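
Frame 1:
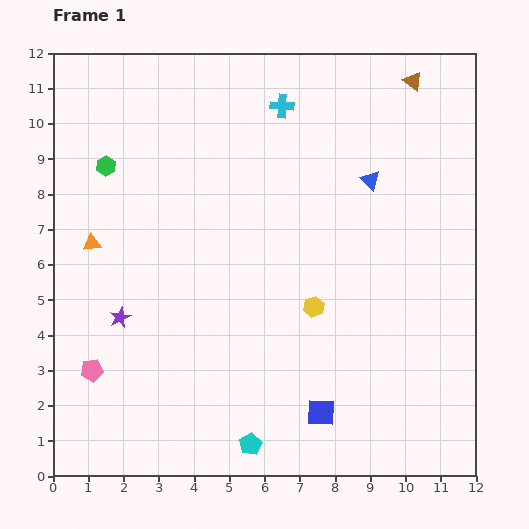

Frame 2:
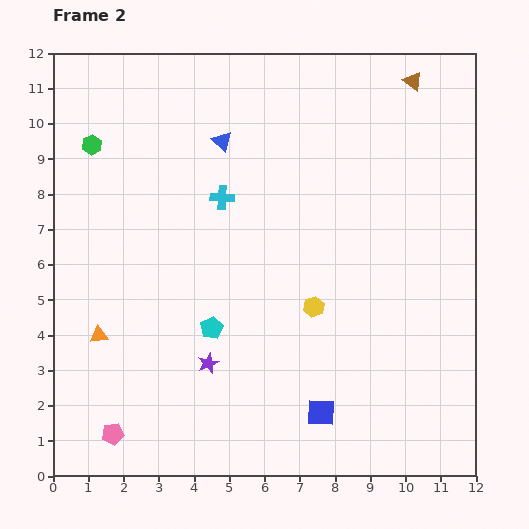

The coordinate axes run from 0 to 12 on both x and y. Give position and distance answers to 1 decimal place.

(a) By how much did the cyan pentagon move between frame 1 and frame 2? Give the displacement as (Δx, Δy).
(-1.1, 3.3)

The cyan pentagon was at (5.6, 0.9) in frame 1 and (4.5, 4.2) in frame 2.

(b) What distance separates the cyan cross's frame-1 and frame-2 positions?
3.1

The cyan cross moved from (6.5, 10.5) to (4.8, 7.9), a distance of √(1.7² + 2.6²) ≈ 3.1.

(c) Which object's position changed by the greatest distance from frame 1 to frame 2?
the blue triangle

(moved 4.3; next 3.5)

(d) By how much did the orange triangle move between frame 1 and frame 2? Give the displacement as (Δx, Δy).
(0.2, -2.6)

The orange triangle was at (1.1, 6.6) in frame 1 and (1.3, 4.0) in frame 2.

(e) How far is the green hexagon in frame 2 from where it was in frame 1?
0.7

The green hexagon moved from (1.5, 8.8) to (1.1, 9.4), a distance of √(0.4² + 0.6²) ≈ 0.7.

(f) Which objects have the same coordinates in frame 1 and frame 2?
the brown triangle, the yellow hexagon, the blue square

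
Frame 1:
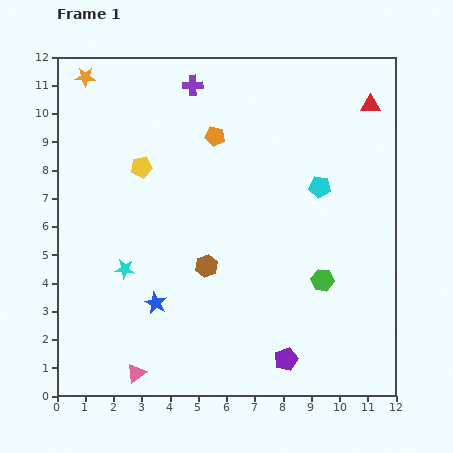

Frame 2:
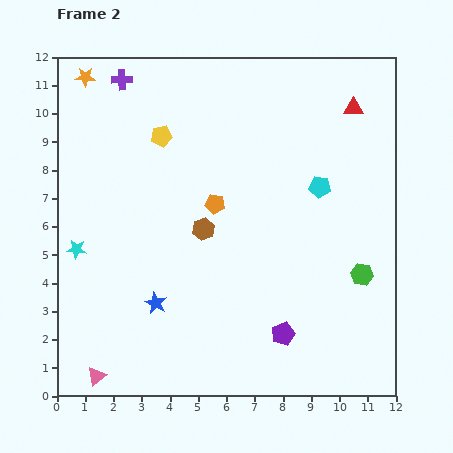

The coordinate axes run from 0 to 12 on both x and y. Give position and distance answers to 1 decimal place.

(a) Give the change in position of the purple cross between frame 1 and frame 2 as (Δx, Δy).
(-2.5, 0.2)

The purple cross was at (4.8, 11.0) in frame 1 and (2.3, 11.2) in frame 2.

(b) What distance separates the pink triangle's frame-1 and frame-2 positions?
1.4

The pink triangle moved from (2.8, 0.8) to (1.4, 0.7), a distance of √(1.4² + 0.1²) ≈ 1.4.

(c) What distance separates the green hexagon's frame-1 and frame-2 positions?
1.4

The green hexagon moved from (9.4, 4.1) to (10.8, 4.3), a distance of √(1.4² + 0.2²) ≈ 1.4.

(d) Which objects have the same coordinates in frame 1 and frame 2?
the blue star, the cyan pentagon, the orange star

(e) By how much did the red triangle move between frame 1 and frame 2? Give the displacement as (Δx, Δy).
(-0.6, -0.1)

The red triangle was at (11.1, 10.3) in frame 1 and (10.5, 10.2) in frame 2.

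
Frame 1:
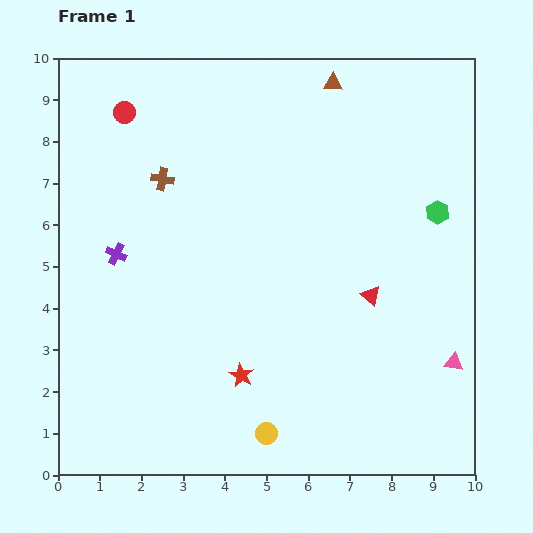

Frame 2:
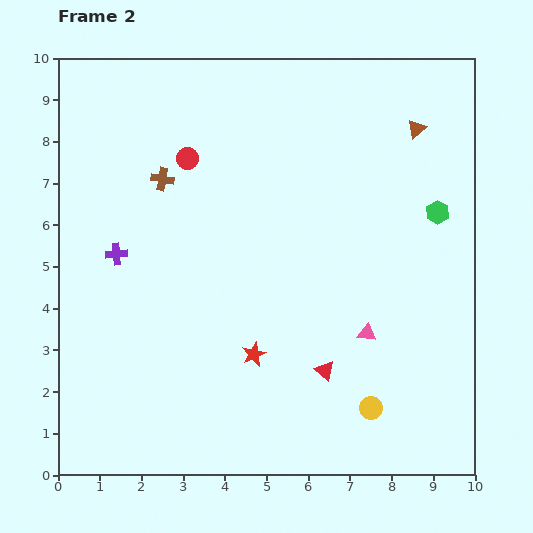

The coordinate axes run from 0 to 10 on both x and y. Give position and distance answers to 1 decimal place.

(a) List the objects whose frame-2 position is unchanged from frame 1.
the green hexagon, the brown cross, the purple cross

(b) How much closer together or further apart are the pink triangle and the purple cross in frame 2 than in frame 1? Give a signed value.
-2.2

Distance in frame 1: 8.5. Distance in frame 2: 6.3.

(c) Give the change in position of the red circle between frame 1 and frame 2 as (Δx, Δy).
(1.5, -1.1)

The red circle was at (1.6, 8.7) in frame 1 and (3.1, 7.6) in frame 2.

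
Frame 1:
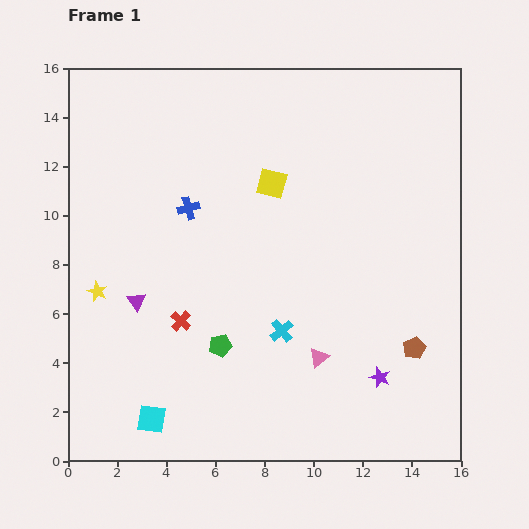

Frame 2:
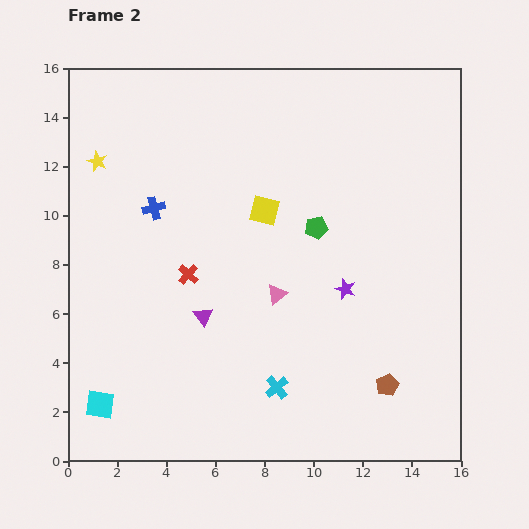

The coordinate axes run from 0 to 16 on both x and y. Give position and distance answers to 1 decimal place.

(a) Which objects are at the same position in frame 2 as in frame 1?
none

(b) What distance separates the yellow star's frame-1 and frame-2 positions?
5.3

The yellow star moved from (1.2, 6.9) to (1.2, 12.2), a distance of √(0.0² + 5.3²) ≈ 5.3.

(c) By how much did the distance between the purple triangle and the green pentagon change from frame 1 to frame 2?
+2.0

Distance in frame 1: 3.8. Distance in frame 2: 5.8.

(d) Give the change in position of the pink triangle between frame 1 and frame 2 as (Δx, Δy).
(-1.7, 2.6)

The pink triangle was at (10.2, 4.2) in frame 1 and (8.5, 6.8) in frame 2.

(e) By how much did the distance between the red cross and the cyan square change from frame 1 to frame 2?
+2.2

Distance in frame 1: 4.2. Distance in frame 2: 6.4.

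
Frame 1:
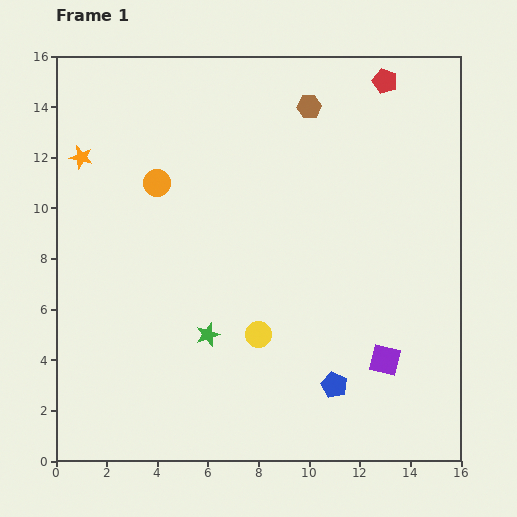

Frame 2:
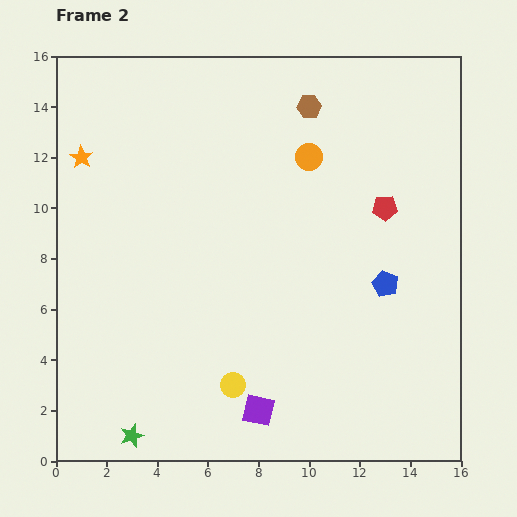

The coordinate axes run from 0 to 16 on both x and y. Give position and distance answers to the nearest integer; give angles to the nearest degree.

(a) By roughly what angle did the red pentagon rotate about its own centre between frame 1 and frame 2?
23° counter-clockwise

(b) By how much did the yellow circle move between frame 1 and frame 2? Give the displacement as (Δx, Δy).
(-1, -2)

The yellow circle was at (8, 5) in frame 1 and (7, 3) in frame 2.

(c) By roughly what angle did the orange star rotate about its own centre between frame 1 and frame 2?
20° clockwise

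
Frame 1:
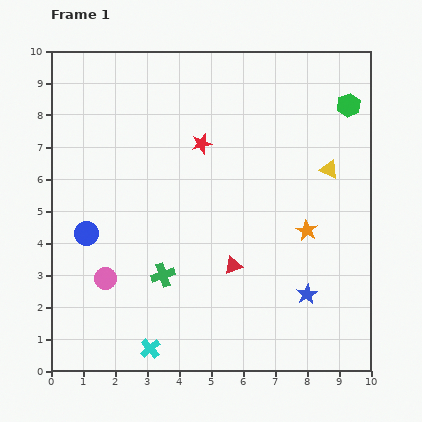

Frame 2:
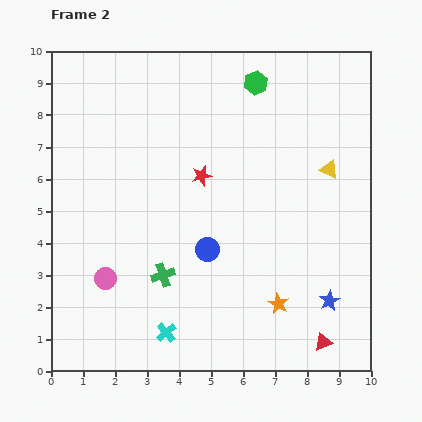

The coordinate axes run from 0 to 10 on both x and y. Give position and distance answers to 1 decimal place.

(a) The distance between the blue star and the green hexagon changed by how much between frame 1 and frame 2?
+1.2

Distance in frame 1: 6.0. Distance in frame 2: 7.2.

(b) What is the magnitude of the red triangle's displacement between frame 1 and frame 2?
3.7

The red triangle moved from (5.7, 3.3) to (8.5, 0.9), a distance of √(2.8² + 2.4²) ≈ 3.7.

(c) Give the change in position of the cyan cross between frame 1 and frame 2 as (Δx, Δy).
(0.5, 0.5)

The cyan cross was at (3.1, 0.7) in frame 1 and (3.6, 1.2) in frame 2.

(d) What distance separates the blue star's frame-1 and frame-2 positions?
0.7

The blue star moved from (8.0, 2.4) to (8.7, 2.2), a distance of √(0.7² + 0.2²) ≈ 0.7.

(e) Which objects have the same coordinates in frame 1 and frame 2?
the green cross, the yellow triangle, the pink circle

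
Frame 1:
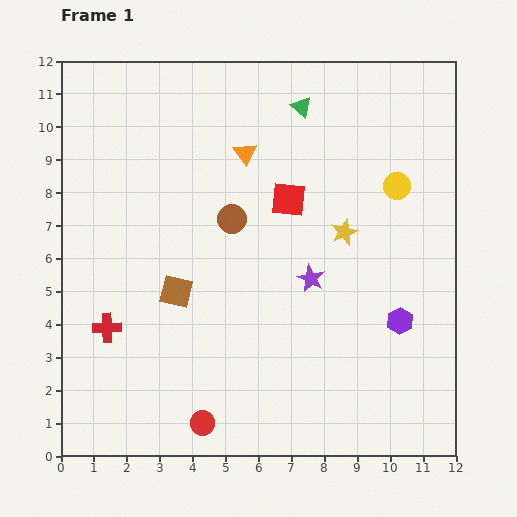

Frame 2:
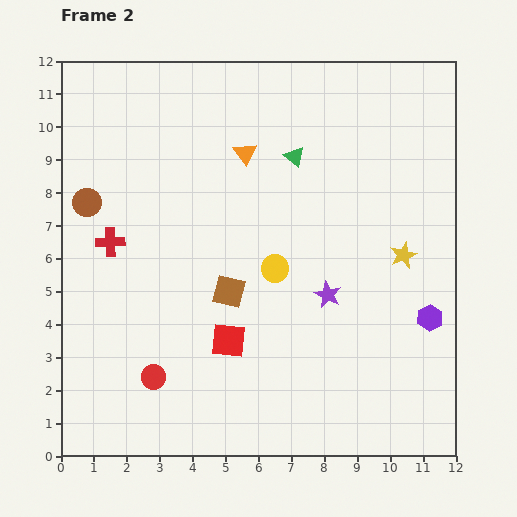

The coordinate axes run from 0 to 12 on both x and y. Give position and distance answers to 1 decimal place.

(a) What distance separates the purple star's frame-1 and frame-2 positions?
0.7

The purple star moved from (7.6, 5.4) to (8.1, 4.9), a distance of √(0.5² + 0.5²) ≈ 0.7.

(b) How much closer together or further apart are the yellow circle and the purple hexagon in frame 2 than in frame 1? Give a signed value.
+0.8

Distance in frame 1: 4.1. Distance in frame 2: 4.9.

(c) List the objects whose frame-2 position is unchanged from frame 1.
the orange triangle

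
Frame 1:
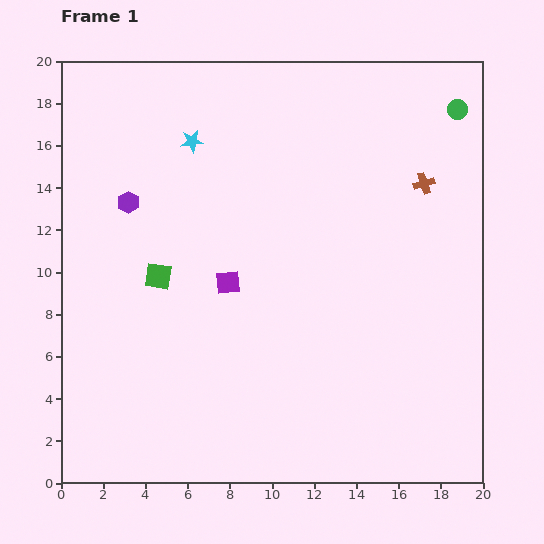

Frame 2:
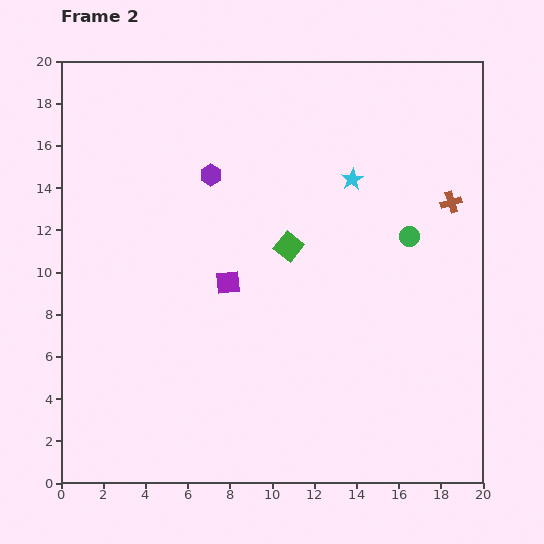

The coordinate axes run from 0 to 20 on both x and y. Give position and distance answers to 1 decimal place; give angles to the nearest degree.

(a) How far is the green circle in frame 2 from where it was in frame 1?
6.4

The green circle moved from (18.8, 17.7) to (16.5, 11.7), a distance of √(2.3² + 6.0²) ≈ 6.4.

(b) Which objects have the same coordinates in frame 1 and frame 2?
the purple square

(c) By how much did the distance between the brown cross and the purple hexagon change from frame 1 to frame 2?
-2.5

Distance in frame 1: 14.0. Distance in frame 2: 11.5.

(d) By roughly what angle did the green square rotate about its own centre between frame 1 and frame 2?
30° clockwise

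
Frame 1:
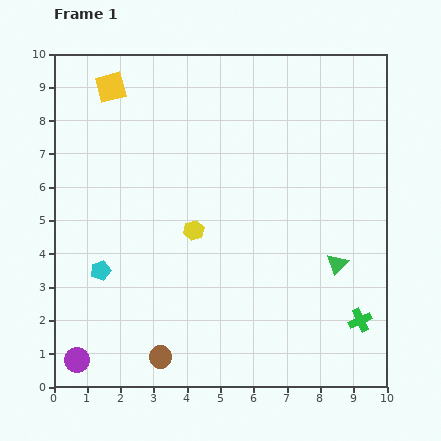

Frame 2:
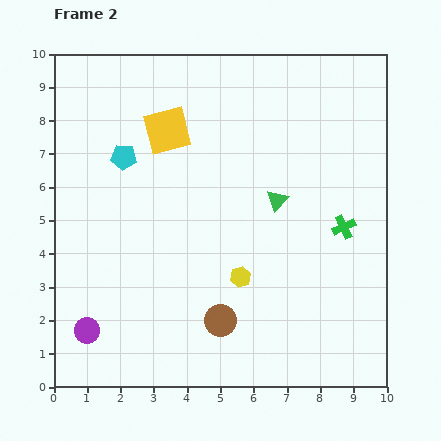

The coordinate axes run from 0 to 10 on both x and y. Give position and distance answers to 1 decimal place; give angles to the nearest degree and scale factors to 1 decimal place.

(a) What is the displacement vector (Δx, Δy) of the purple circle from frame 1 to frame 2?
(0.3, 0.9)

The purple circle was at (0.7, 0.8) in frame 1 and (1.0, 1.7) in frame 2.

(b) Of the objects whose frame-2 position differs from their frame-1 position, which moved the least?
the purple circle

(moved 0.9)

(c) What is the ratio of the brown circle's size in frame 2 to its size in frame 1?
1.4×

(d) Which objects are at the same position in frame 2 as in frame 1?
none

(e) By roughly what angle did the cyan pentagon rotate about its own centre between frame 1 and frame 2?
22° clockwise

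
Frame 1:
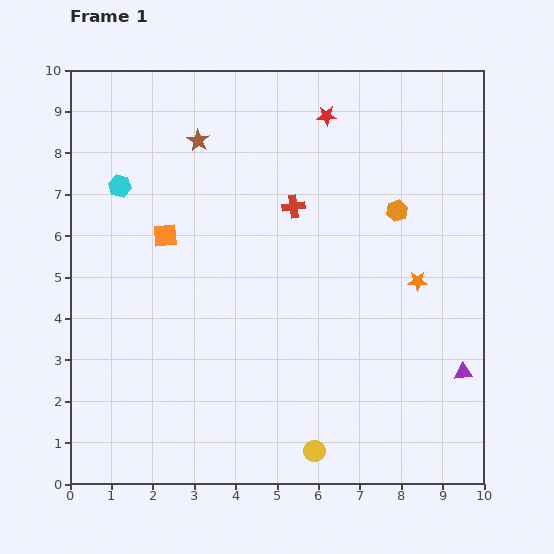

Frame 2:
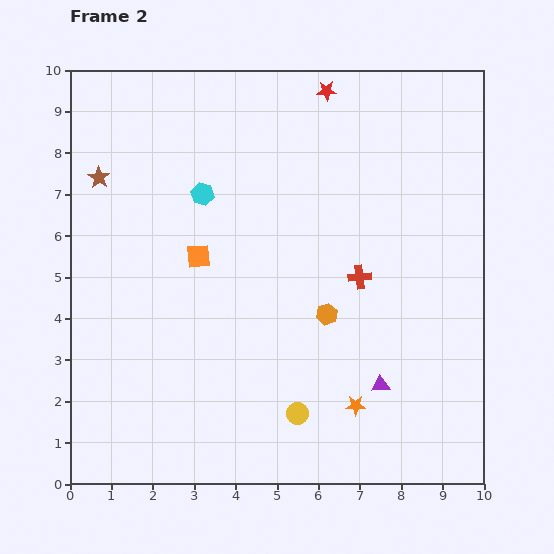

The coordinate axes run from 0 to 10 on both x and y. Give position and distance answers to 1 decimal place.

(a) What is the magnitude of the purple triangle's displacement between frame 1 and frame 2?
2.0

The purple triangle moved from (9.5, 2.7) to (7.5, 2.4), a distance of √(2.0² + 0.3²) ≈ 2.0.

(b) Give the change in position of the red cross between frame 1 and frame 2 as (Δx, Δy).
(1.6, -1.7)

The red cross was at (5.4, 6.7) in frame 1 and (7.0, 5.0) in frame 2.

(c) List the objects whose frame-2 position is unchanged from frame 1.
none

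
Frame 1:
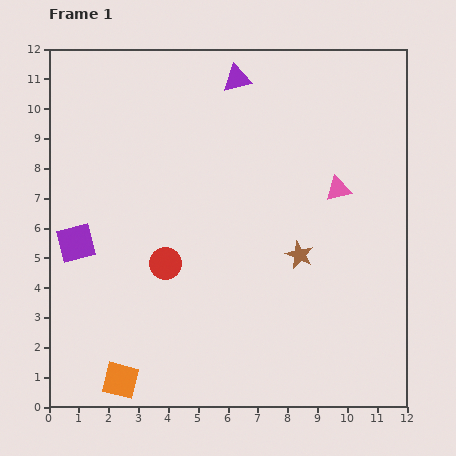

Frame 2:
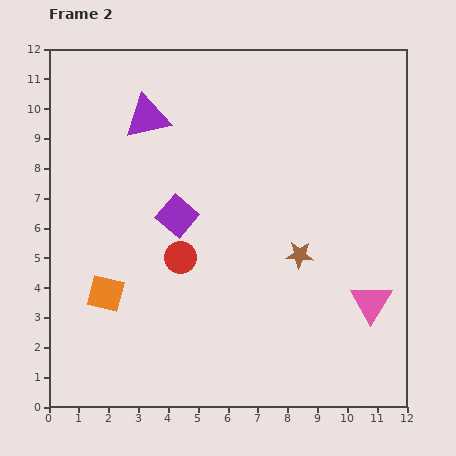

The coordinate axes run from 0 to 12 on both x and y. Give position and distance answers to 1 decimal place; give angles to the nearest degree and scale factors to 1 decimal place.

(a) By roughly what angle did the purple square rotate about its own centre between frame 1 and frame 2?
36° counter-clockwise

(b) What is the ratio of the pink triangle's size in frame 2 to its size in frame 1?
1.6×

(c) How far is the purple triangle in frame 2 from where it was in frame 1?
3.3

The purple triangle moved from (6.3, 11.0) to (3.3, 9.7), a distance of √(3.0² + 1.3²) ≈ 3.3.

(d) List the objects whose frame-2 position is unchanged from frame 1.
the brown star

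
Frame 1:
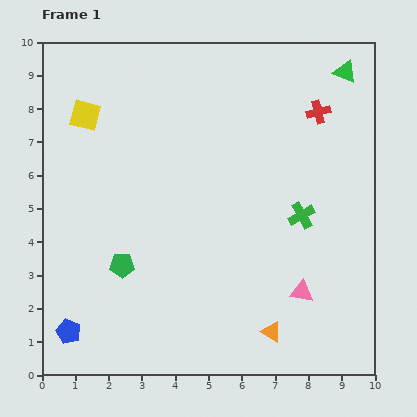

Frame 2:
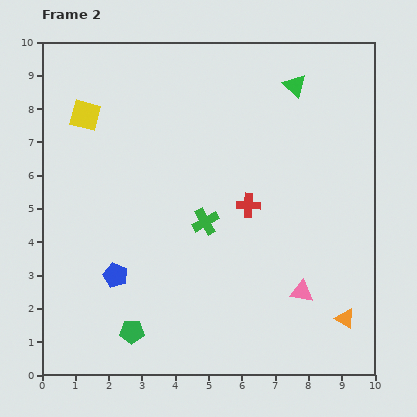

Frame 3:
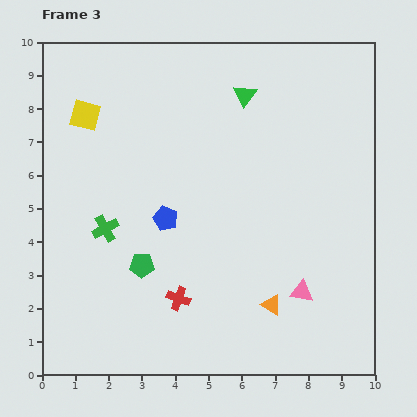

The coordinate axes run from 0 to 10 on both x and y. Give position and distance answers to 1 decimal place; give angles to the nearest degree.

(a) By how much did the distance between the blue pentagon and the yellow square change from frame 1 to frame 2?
-1.6

Distance in frame 1: 6.5. Distance in frame 2: 4.9.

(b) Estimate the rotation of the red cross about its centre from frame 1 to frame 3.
34° clockwise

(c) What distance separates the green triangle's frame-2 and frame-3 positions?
1.5

The green triangle moved from (7.6, 8.7) to (6.1, 8.4), a distance of √(1.5² + 0.3²) ≈ 1.5.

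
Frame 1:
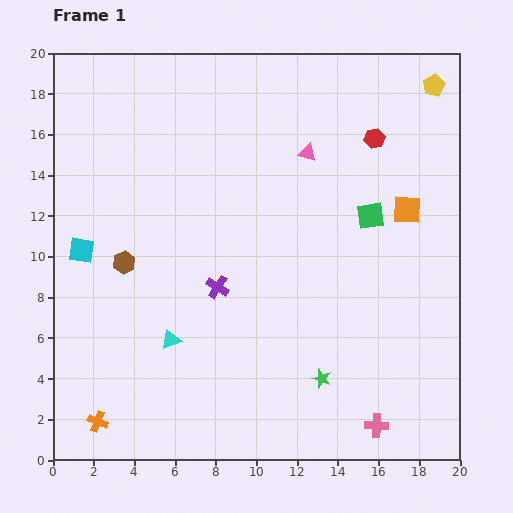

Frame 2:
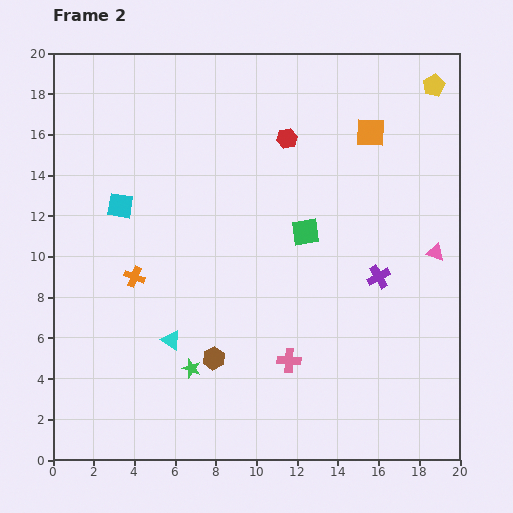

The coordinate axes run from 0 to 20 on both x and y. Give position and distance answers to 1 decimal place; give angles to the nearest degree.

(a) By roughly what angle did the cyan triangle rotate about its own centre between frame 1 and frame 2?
54° clockwise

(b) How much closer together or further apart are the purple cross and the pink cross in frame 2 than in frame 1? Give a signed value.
-4.3

Distance in frame 1: 10.3. Distance in frame 2: 6.0.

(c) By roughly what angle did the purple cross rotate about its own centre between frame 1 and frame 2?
28° clockwise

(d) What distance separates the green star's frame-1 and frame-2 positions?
6.4

The green star moved from (13.2, 4.0) to (6.8, 4.5), a distance of √(6.4² + 0.5²) ≈ 6.4.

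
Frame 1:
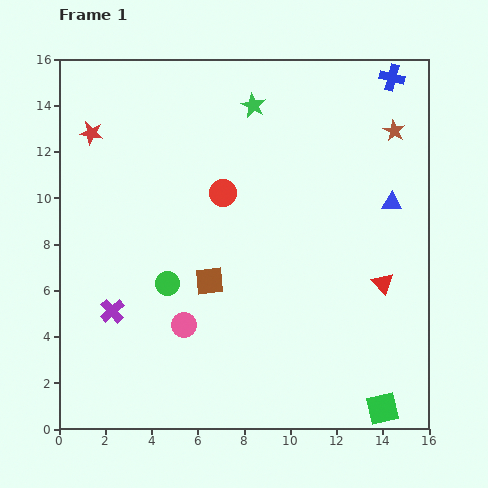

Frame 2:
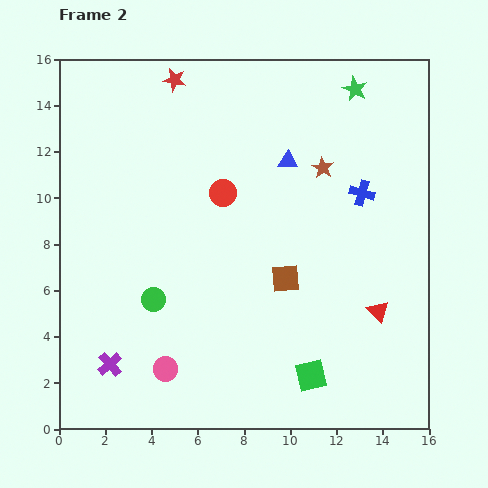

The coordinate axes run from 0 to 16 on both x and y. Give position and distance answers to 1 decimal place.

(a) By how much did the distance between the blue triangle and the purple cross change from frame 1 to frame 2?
-1.3

Distance in frame 1: 13.0. Distance in frame 2: 11.7.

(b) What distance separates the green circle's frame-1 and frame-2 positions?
0.9

The green circle moved from (4.7, 6.3) to (4.1, 5.6), a distance of √(0.6² + 0.7²) ≈ 0.9.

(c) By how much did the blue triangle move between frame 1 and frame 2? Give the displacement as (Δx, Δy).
(-4.5, 1.8)

The blue triangle was at (14.4, 9.8) in frame 1 and (9.9, 11.6) in frame 2.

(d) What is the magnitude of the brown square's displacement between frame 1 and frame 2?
3.3

The brown square moved from (6.5, 6.4) to (9.8, 6.5), a distance of √(3.3² + 0.1²) ≈ 3.3.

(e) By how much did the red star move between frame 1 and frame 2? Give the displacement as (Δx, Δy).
(3.6, 2.3)

The red star was at (1.4, 12.8) in frame 1 and (5.0, 15.1) in frame 2.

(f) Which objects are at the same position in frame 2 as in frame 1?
the red circle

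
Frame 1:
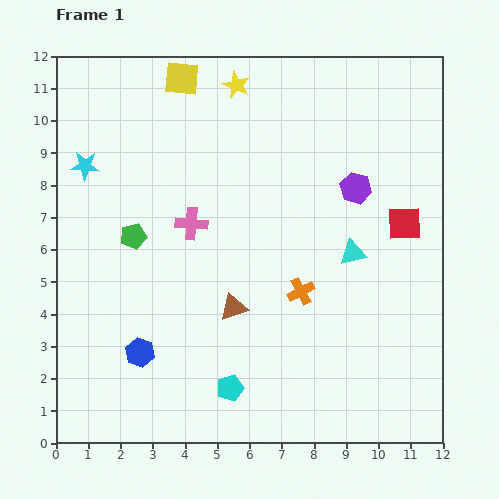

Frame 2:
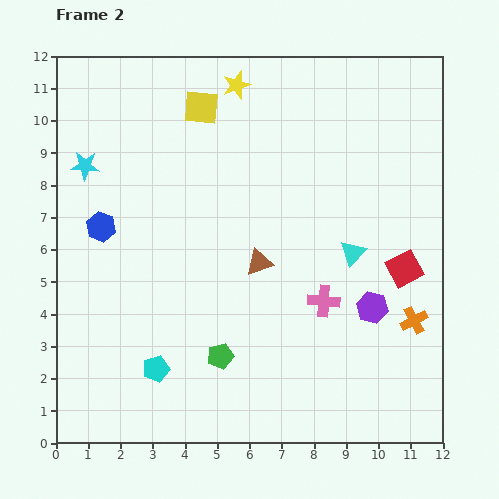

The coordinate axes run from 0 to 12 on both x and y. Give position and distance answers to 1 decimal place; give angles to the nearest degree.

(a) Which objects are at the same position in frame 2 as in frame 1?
the cyan star, the yellow star, the cyan triangle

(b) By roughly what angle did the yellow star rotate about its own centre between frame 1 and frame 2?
30° clockwise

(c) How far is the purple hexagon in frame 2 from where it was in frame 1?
3.7

The purple hexagon moved from (9.3, 7.9) to (9.8, 4.2), a distance of √(0.5² + 3.7²) ≈ 3.7.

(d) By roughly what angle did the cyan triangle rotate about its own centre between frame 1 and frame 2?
34° counter-clockwise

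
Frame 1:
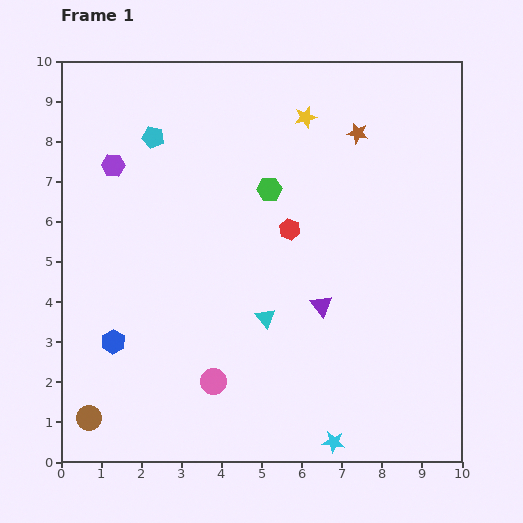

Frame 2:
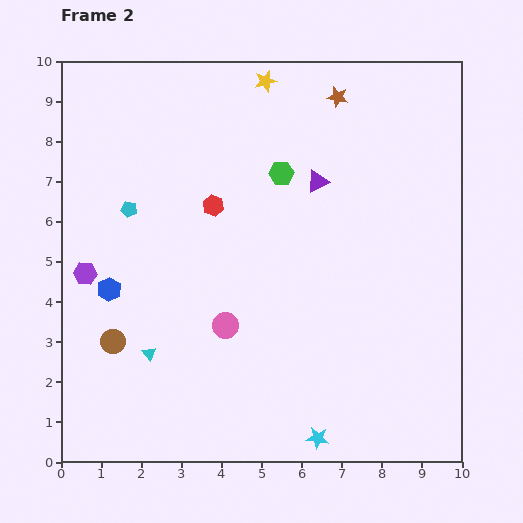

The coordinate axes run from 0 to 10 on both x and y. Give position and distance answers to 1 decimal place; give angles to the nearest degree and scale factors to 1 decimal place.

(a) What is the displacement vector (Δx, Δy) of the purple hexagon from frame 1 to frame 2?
(-0.7, -2.7)

The purple hexagon was at (1.3, 7.4) in frame 1 and (0.6, 4.7) in frame 2.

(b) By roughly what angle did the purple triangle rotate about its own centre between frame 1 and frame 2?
41° clockwise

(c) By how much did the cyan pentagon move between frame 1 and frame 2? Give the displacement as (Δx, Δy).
(-0.6, -1.8)

The cyan pentagon was at (2.3, 8.1) in frame 1 and (1.7, 6.3) in frame 2.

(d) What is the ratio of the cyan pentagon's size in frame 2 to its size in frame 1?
0.7×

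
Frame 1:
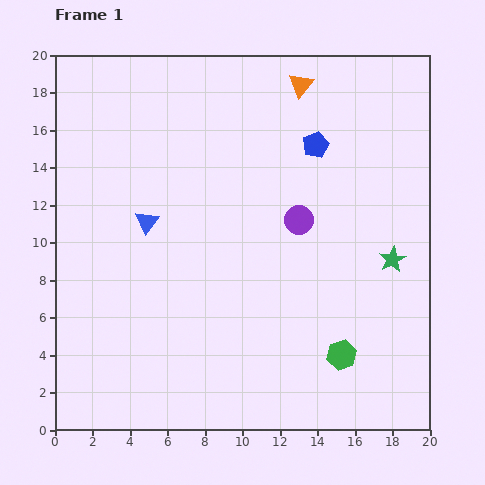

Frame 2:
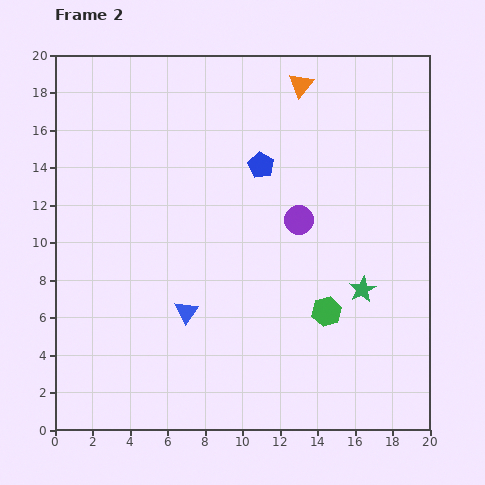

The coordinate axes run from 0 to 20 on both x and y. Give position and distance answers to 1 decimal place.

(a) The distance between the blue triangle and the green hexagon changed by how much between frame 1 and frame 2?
-5.1

Distance in frame 1: 12.6. Distance in frame 2: 7.5.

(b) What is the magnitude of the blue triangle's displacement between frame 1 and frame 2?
5.2

The blue triangle moved from (4.9, 11.1) to (7.0, 6.3), a distance of √(2.1² + 4.8²) ≈ 5.2.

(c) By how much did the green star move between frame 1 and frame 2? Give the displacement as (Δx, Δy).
(-1.6, -1.6)

The green star was at (18.0, 9.1) in frame 1 and (16.4, 7.5) in frame 2.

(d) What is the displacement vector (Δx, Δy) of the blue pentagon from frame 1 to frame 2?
(-2.9, -1.1)

The blue pentagon was at (13.9, 15.2) in frame 1 and (11.0, 14.1) in frame 2.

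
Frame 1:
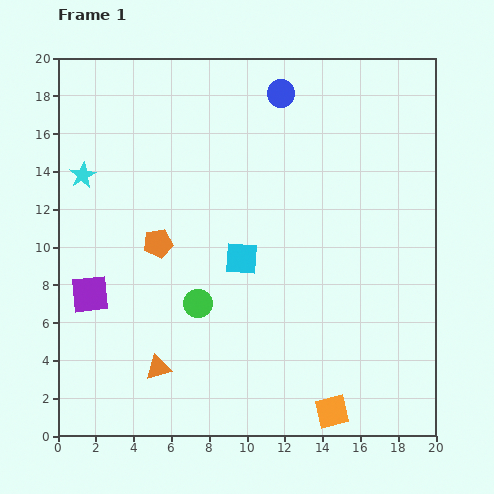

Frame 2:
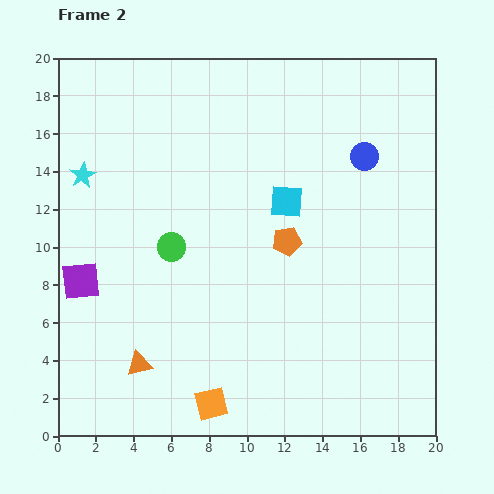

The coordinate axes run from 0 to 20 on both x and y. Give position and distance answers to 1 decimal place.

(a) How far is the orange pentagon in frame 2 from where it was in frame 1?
6.8

The orange pentagon moved from (5.3, 10.2) to (12.1, 10.3), a distance of √(6.8² + 0.1²) ≈ 6.8.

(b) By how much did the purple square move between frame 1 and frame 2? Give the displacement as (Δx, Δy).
(-0.5, 0.7)

The purple square was at (1.7, 7.5) in frame 1 and (1.2, 8.2) in frame 2.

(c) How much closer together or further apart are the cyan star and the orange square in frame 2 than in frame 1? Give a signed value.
-4.3

Distance in frame 1: 18.2. Distance in frame 2: 13.9.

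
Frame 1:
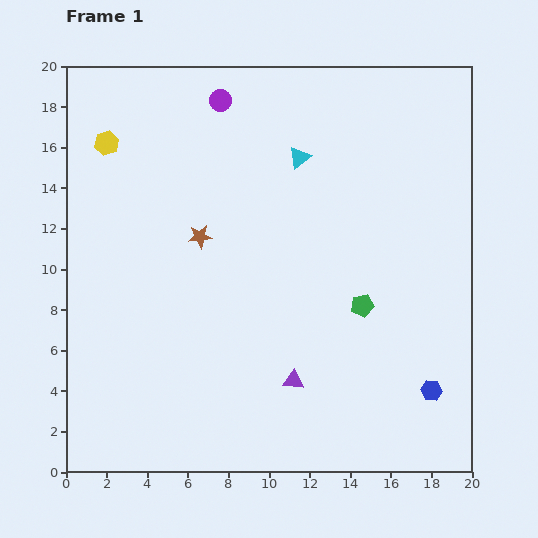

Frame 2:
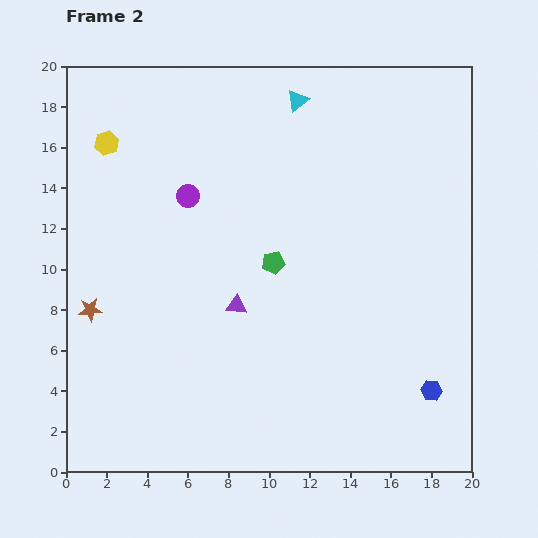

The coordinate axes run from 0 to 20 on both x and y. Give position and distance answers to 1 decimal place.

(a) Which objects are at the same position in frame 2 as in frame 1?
the yellow hexagon, the blue hexagon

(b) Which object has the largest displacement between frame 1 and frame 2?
the brown star

(moved 6.5; next 5.0)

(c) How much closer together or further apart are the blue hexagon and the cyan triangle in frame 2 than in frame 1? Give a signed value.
+2.5

Distance in frame 1: 13.2. Distance in frame 2: 15.7.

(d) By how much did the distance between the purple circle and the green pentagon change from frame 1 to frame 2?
-7.0

Distance in frame 1: 12.3. Distance in frame 2: 5.3.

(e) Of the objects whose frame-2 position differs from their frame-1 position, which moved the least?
the cyan triangle

(moved 2.8)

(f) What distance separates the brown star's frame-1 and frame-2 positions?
6.5

The brown star moved from (6.6, 11.6) to (1.2, 8.0), a distance of √(5.4² + 3.6²) ≈ 6.5.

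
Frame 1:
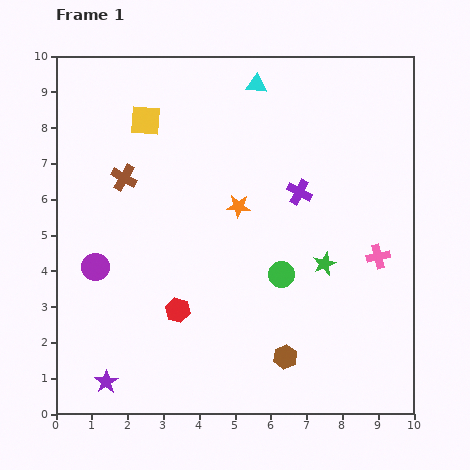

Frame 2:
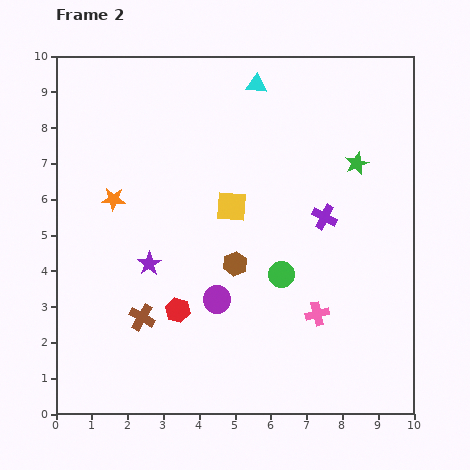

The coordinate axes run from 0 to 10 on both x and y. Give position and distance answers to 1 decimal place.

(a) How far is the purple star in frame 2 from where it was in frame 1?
3.5

The purple star moved from (1.4, 0.9) to (2.6, 4.2), a distance of √(1.2² + 3.3²) ≈ 3.5.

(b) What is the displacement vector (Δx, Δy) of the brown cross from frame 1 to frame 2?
(0.5, -3.9)

The brown cross was at (1.9, 6.6) in frame 1 and (2.4, 2.7) in frame 2.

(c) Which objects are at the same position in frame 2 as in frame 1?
the red hexagon, the green circle, the cyan triangle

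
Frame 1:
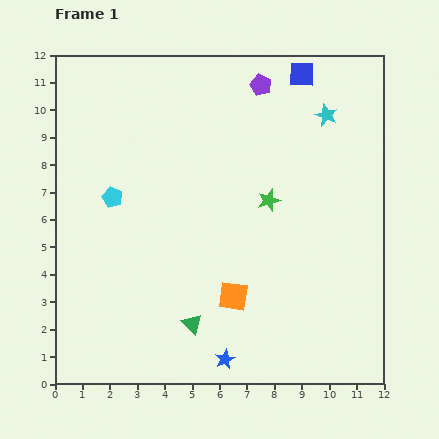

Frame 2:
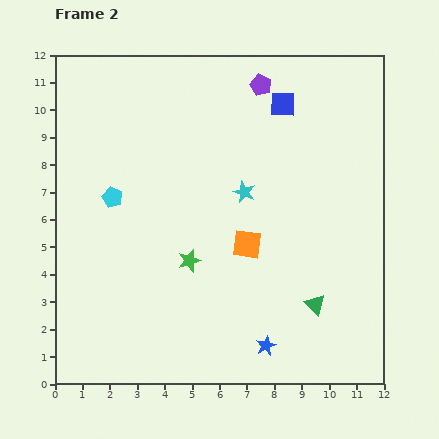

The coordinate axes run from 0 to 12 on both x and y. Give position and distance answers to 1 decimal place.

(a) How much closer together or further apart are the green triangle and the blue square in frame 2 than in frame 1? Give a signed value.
-2.5

Distance in frame 1: 9.9. Distance in frame 2: 7.4.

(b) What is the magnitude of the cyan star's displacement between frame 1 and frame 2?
4.1

The cyan star moved from (9.9, 9.8) to (6.9, 7.0), a distance of √(3.0² + 2.8²) ≈ 4.1.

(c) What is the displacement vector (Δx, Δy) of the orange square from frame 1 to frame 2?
(0.5, 1.9)

The orange square was at (6.5, 3.2) in frame 1 and (7.0, 5.1) in frame 2.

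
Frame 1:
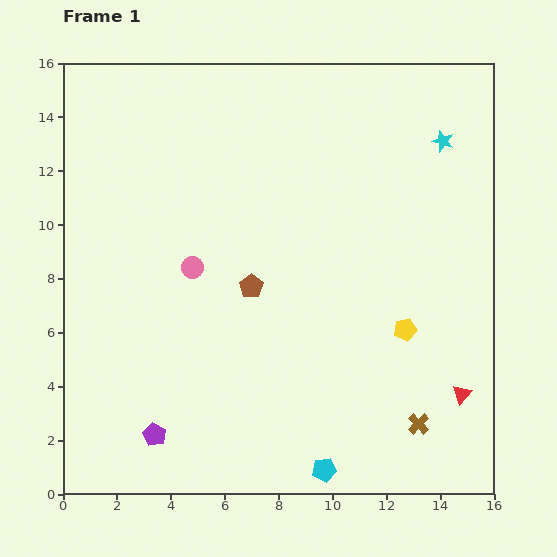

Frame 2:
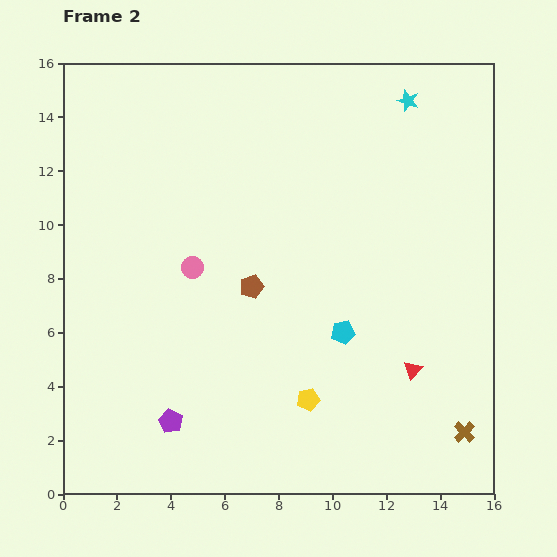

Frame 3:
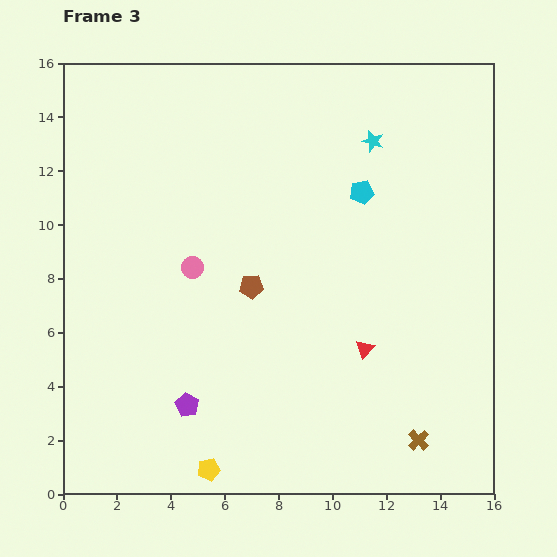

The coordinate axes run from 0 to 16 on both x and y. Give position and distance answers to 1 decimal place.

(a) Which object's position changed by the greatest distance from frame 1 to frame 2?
the cyan pentagon

(moved 5.1; next 4.4)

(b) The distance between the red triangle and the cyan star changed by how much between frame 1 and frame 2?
+0.6

Distance in frame 1: 9.4. Distance in frame 2: 10.0.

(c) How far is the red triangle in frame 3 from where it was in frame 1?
4.0

The red triangle moved from (14.8, 3.7) to (11.2, 5.4), a distance of √(3.6² + 1.7²) ≈ 4.0.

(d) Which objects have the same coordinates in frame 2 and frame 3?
the brown pentagon, the pink circle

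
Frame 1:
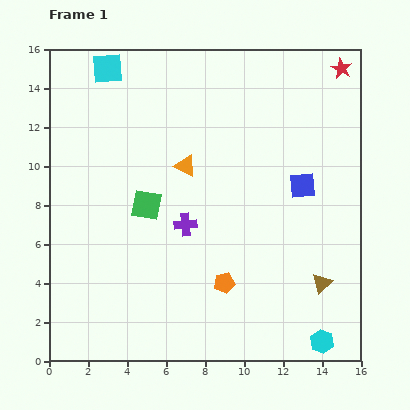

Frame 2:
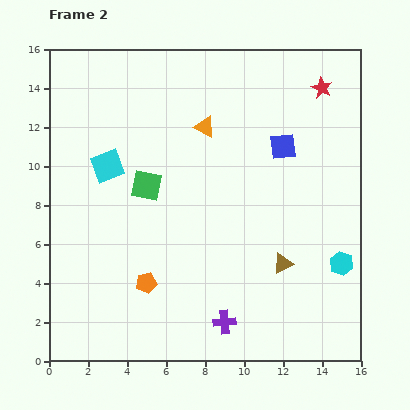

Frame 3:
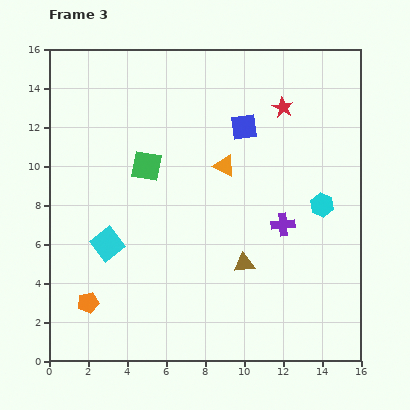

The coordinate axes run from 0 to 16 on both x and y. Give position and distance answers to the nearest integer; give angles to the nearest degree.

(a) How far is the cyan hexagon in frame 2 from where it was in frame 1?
4

The cyan hexagon moved from (14, 1) to (15, 5), a distance of √(1² + 4²) ≈ 4.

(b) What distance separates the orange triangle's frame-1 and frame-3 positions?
2

The orange triangle moved from (7, 10) to (9, 10), a distance of √(2² + 0²) ≈ 2.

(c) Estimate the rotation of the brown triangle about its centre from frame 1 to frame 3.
37° clockwise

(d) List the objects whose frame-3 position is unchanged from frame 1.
none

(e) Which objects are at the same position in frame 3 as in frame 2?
none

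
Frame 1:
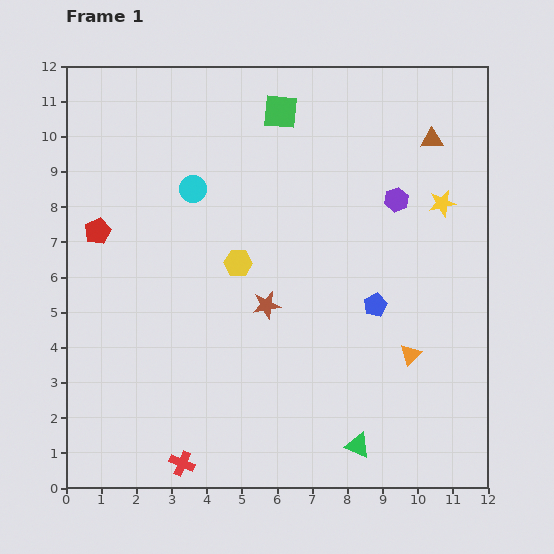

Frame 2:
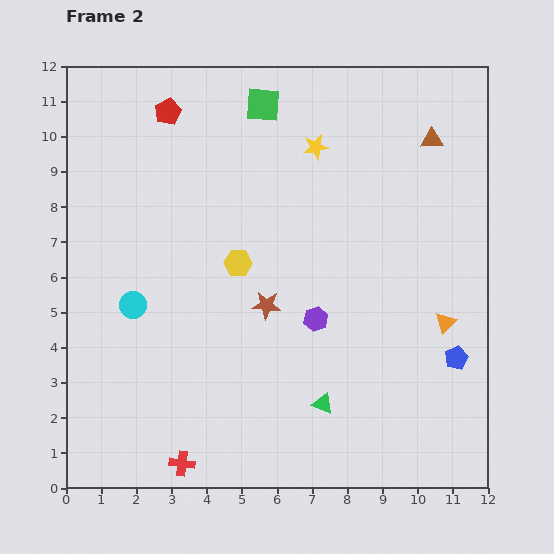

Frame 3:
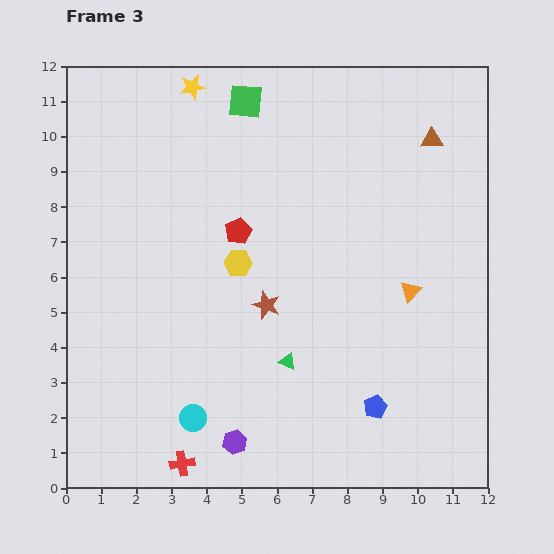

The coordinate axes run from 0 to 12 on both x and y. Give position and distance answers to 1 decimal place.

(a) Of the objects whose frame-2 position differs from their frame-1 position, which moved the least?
the green square

(moved 0.5)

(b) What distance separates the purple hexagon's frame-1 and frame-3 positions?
8.3

The purple hexagon moved from (9.4, 8.2) to (4.8, 1.3), a distance of √(4.6² + 6.9²) ≈ 8.3.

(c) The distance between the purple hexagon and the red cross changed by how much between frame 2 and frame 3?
-4.0

Distance in frame 2: 5.6. Distance in frame 3: 1.6.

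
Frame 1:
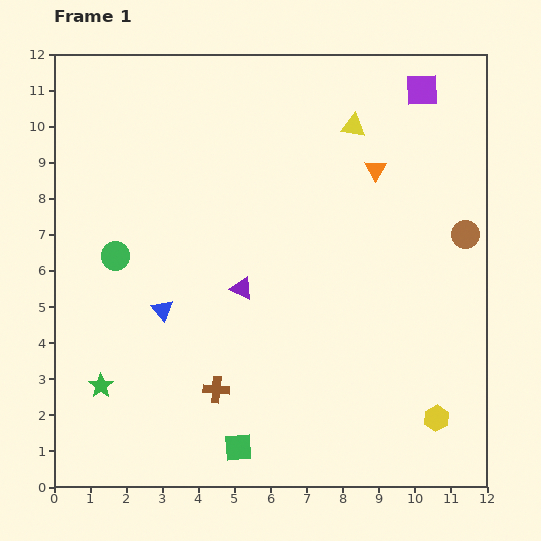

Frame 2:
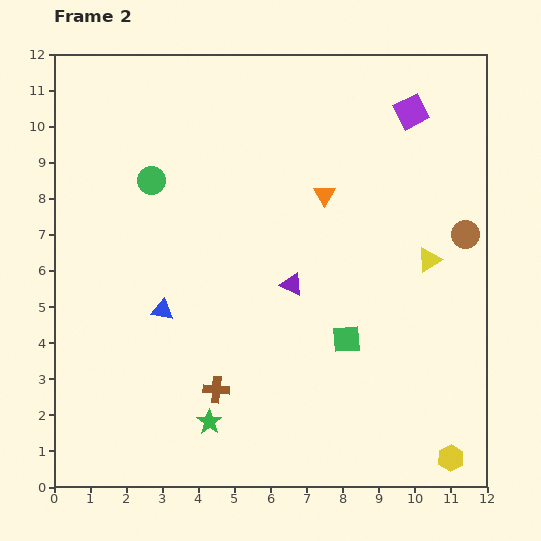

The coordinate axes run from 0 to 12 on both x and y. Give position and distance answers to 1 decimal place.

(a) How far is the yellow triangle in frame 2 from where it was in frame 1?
4.3

The yellow triangle moved from (8.3, 10.0) to (10.4, 6.3), a distance of √(2.1² + 3.7²) ≈ 4.3.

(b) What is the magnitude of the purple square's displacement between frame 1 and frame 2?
0.7

The purple square moved from (10.2, 11.0) to (9.9, 10.4), a distance of √(0.3² + 0.6²) ≈ 0.7.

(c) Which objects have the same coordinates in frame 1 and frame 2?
the brown circle, the brown cross, the blue triangle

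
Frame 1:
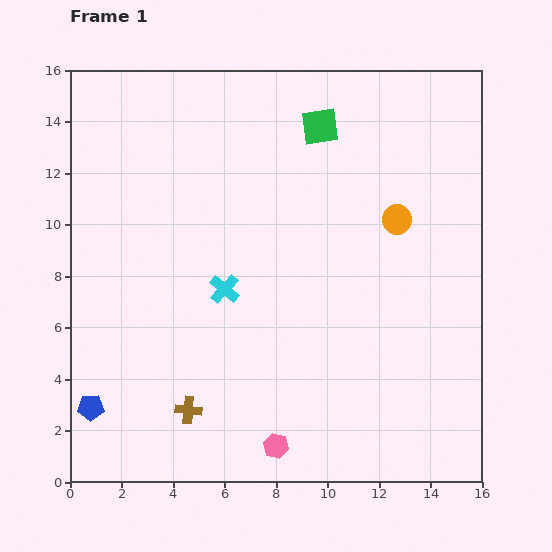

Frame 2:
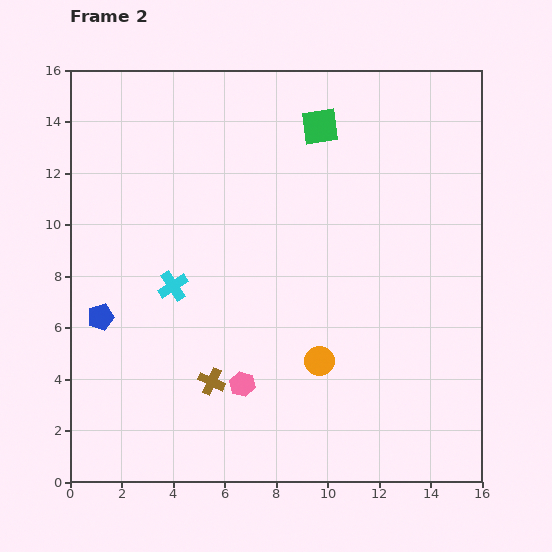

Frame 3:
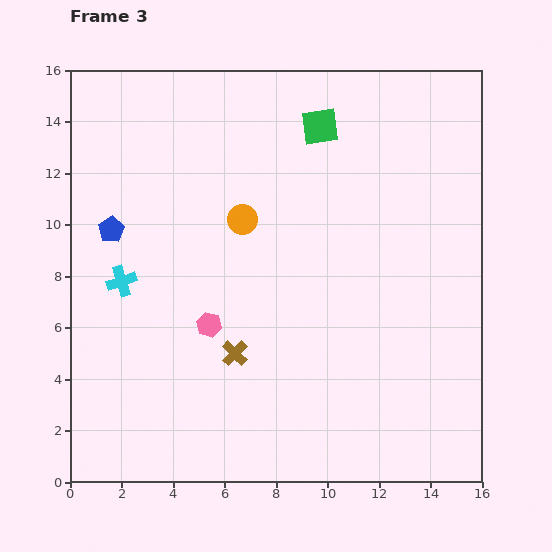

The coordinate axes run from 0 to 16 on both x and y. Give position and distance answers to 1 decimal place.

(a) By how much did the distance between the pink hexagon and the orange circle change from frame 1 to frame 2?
-6.9

Distance in frame 1: 10.0. Distance in frame 2: 3.1.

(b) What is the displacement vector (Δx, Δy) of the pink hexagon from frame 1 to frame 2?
(-1.3, 2.4)

The pink hexagon was at (8.0, 1.4) in frame 1 and (6.7, 3.8) in frame 2.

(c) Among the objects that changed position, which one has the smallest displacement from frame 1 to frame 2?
the brown cross

(moved 1.4)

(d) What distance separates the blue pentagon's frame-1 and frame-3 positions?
6.9

The blue pentagon moved from (0.8, 2.9) to (1.6, 9.8), a distance of √(0.8² + 6.9²) ≈ 6.9.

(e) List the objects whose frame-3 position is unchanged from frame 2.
the green square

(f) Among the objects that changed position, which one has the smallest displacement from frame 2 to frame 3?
the brown cross

(moved 1.4)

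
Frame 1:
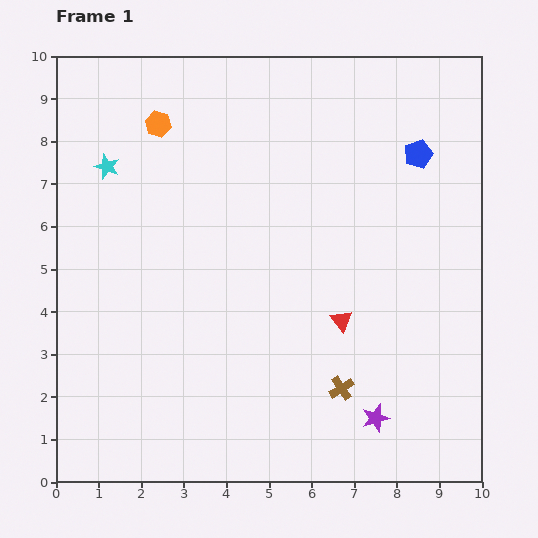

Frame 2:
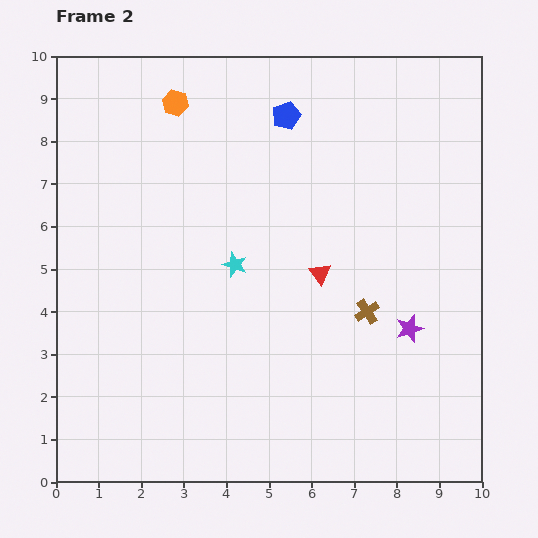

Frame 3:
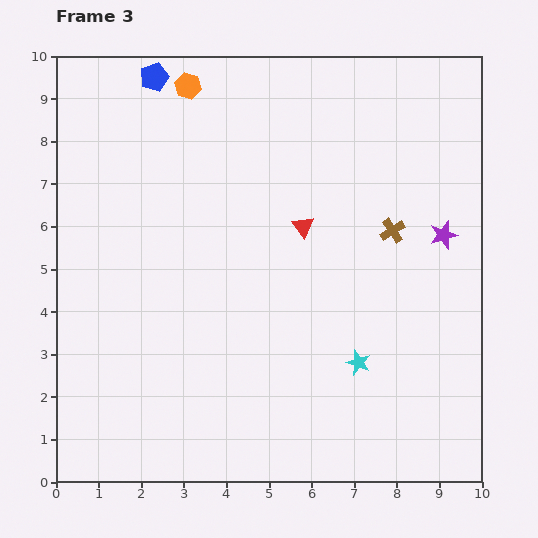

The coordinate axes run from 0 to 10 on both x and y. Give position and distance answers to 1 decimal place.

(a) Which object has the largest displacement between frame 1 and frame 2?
the cyan star

(moved 3.8; next 3.2)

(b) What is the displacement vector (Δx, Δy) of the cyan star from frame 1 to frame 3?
(5.9, -4.6)

The cyan star was at (1.2, 7.4) in frame 1 and (7.1, 2.8) in frame 3.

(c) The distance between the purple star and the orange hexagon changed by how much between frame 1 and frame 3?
-1.7

Distance in frame 1: 8.6. Distance in frame 3: 6.9.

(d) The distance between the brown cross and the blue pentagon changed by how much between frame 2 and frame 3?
+1.7

Distance in frame 2: 5.0. Distance in frame 3: 6.7.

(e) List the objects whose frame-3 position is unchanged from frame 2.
none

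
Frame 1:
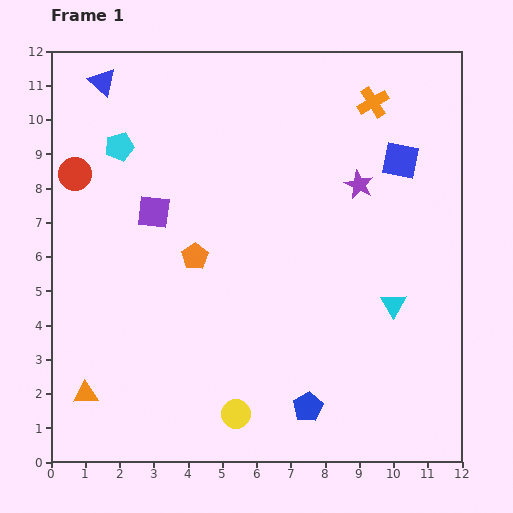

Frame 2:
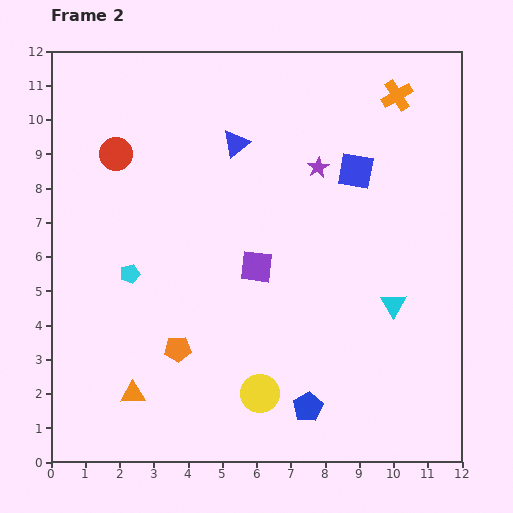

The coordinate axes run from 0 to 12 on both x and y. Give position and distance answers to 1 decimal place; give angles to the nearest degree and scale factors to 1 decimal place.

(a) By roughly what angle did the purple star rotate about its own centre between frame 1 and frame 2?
16° clockwise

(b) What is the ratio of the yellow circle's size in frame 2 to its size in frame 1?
1.4×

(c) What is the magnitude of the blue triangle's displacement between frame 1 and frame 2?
4.3

The blue triangle moved from (1.5, 11.1) to (5.4, 9.3), a distance of √(3.9² + 1.8²) ≈ 4.3.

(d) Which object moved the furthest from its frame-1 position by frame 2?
the blue triangle

(moved 4.3; next 3.7)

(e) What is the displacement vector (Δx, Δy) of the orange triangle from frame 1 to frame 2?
(1.4, 0.0)

The orange triangle was at (1.0, 2.0) in frame 1 and (2.4, 2.0) in frame 2.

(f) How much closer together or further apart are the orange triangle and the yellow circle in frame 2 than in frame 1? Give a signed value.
-0.7

Distance in frame 1: 4.4. Distance in frame 2: 3.7.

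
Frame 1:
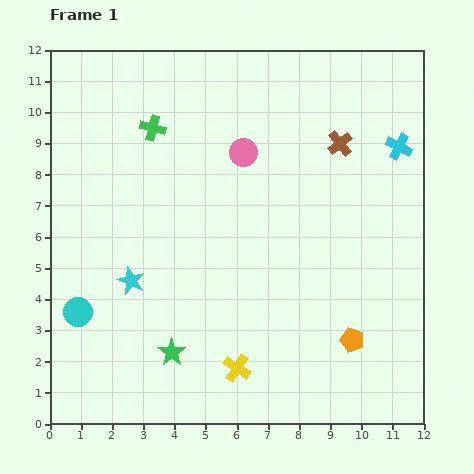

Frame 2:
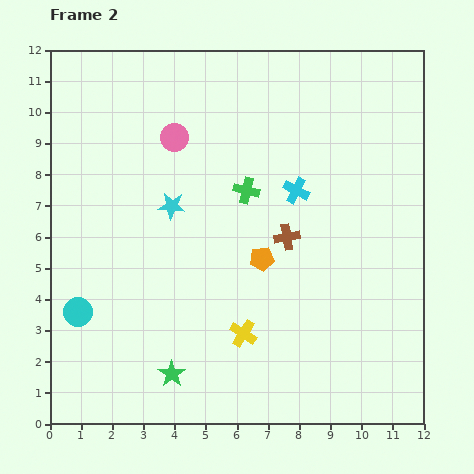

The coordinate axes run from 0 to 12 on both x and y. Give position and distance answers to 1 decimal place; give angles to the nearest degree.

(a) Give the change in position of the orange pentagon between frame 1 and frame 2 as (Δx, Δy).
(-2.9, 2.6)

The orange pentagon was at (9.7, 2.7) in frame 1 and (6.8, 5.3) in frame 2.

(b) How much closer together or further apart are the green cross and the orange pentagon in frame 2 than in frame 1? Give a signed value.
-7.0

Distance in frame 1: 9.3. Distance in frame 2: 2.3.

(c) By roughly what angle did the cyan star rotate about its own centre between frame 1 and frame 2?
17° counter-clockwise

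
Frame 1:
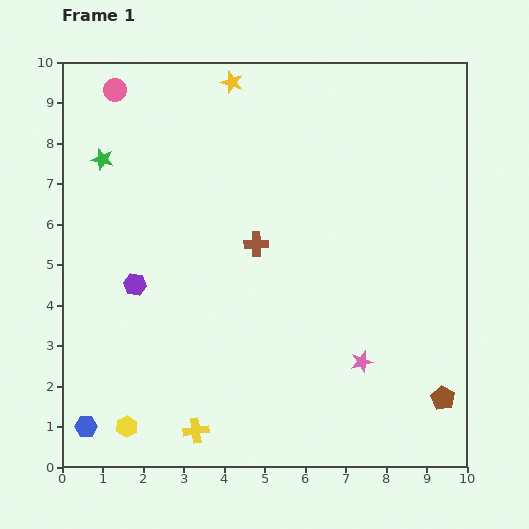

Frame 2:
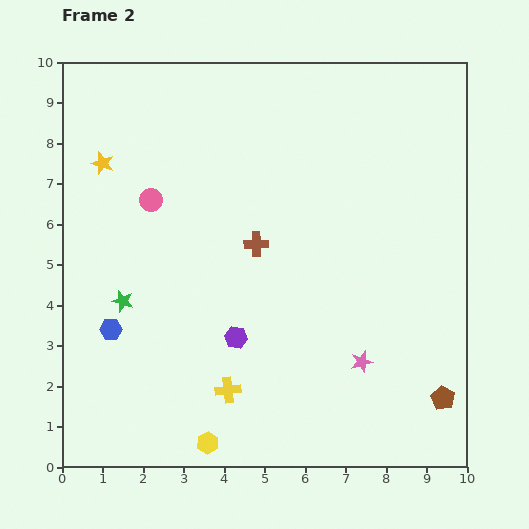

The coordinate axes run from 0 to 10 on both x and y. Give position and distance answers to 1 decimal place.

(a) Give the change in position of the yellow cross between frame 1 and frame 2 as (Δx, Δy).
(0.8, 1.0)

The yellow cross was at (3.3, 0.9) in frame 1 and (4.1, 1.9) in frame 2.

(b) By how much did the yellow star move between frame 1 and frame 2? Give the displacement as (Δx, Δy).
(-3.2, -2.0)

The yellow star was at (4.2, 9.5) in frame 1 and (1.0, 7.5) in frame 2.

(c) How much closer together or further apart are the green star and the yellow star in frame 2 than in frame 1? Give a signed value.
-0.3

Distance in frame 1: 3.7. Distance in frame 2: 3.4.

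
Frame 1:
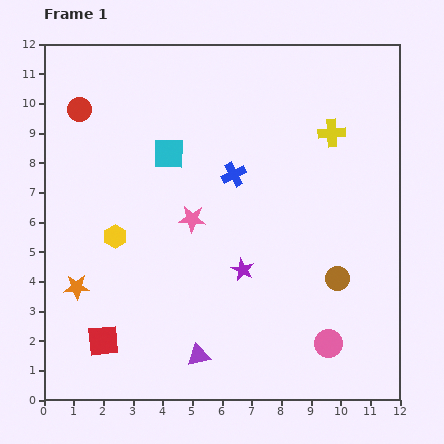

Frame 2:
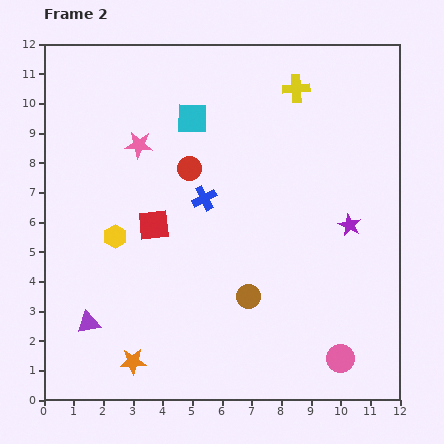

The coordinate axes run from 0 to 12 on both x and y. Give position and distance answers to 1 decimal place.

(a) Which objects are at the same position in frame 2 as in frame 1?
the yellow hexagon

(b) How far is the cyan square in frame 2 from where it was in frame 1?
1.4

The cyan square moved from (4.2, 8.3) to (5.0, 9.5), a distance of √(0.8² + 1.2²) ≈ 1.4.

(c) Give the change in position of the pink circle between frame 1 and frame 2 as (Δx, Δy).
(0.4, -0.5)

The pink circle was at (9.6, 1.9) in frame 1 and (10.0, 1.4) in frame 2.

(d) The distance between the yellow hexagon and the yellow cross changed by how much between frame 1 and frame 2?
-0.2

Distance in frame 1: 8.1. Distance in frame 2: 7.9.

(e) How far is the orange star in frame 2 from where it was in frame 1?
3.1

The orange star moved from (1.1, 3.8) to (3.0, 1.3), a distance of √(1.9² + 2.5²) ≈ 3.1.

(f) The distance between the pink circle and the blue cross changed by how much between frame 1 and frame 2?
+0.6

Distance in frame 1: 6.5. Distance in frame 2: 7.1.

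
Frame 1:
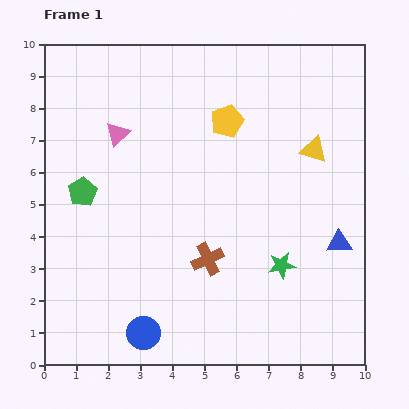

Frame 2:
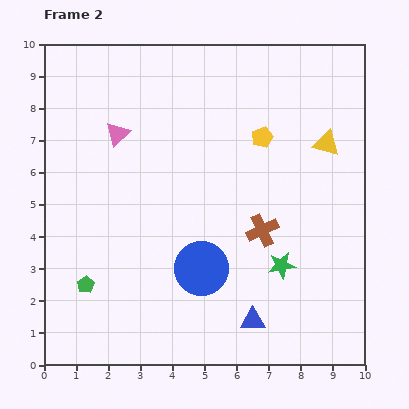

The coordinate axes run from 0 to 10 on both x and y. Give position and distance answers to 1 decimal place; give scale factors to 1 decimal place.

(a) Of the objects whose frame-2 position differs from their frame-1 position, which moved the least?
the yellow triangle

(moved 0.4)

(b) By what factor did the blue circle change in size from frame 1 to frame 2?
1.6×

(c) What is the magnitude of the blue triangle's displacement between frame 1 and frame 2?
3.6

The blue triangle moved from (9.2, 3.8) to (6.5, 1.4), a distance of √(2.7² + 2.4²) ≈ 3.6.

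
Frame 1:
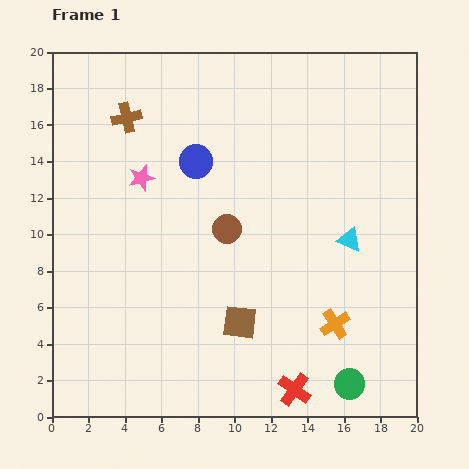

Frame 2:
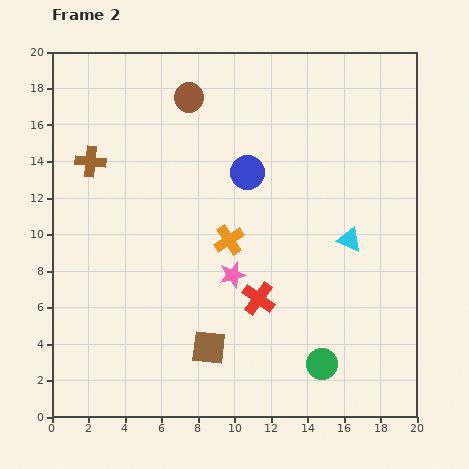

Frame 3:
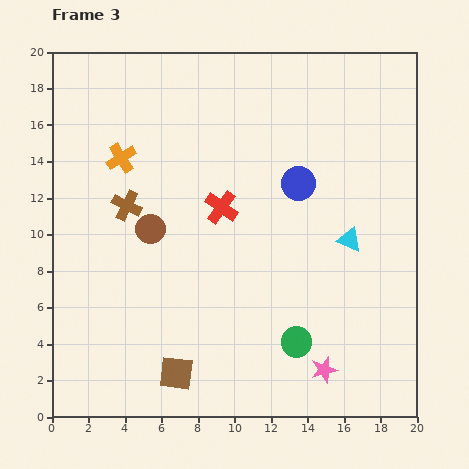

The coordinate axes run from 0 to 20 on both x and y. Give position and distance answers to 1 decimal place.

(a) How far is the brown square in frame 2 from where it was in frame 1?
2.2

The brown square moved from (10.3, 5.2) to (8.6, 3.8), a distance of √(1.7² + 1.4²) ≈ 2.2.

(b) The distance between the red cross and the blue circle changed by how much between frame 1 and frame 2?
-6.7

Distance in frame 1: 13.6. Distance in frame 2: 6.9.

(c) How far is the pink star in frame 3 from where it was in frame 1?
14.5

The pink star moved from (4.9, 13.1) to (14.9, 2.6), a distance of √(10.0² + 10.5²) ≈ 14.5.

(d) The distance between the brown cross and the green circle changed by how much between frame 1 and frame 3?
-7.1

Distance in frame 1: 19.0. Distance in frame 3: 11.9.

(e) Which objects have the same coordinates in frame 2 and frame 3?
the cyan triangle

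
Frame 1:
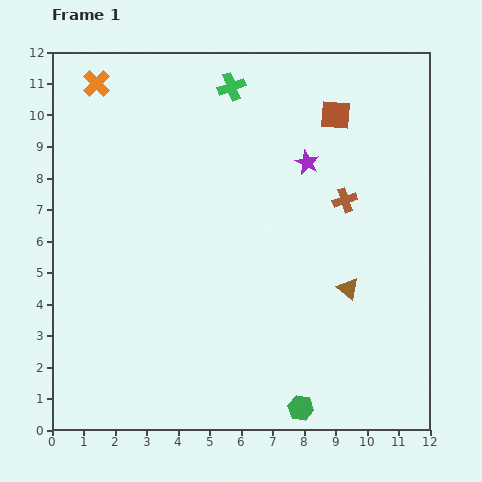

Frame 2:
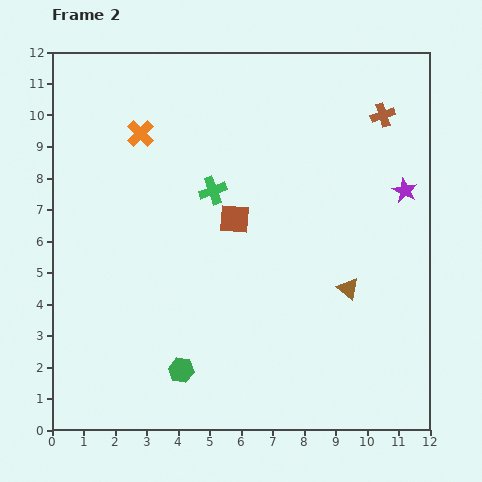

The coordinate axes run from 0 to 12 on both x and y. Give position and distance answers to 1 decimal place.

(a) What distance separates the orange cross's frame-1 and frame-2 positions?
2.1

The orange cross moved from (1.4, 11.0) to (2.8, 9.4), a distance of √(1.4² + 1.6²) ≈ 2.1.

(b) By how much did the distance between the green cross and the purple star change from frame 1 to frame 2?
+2.7

Distance in frame 1: 3.4. Distance in frame 2: 6.1.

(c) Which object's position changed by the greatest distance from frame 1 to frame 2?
the brown square

(moved 4.6; next 4.0)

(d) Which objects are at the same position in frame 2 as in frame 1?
the brown triangle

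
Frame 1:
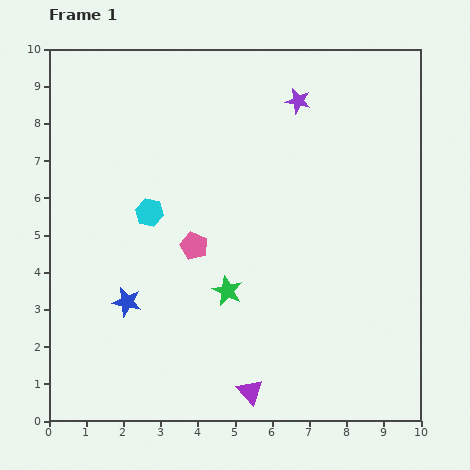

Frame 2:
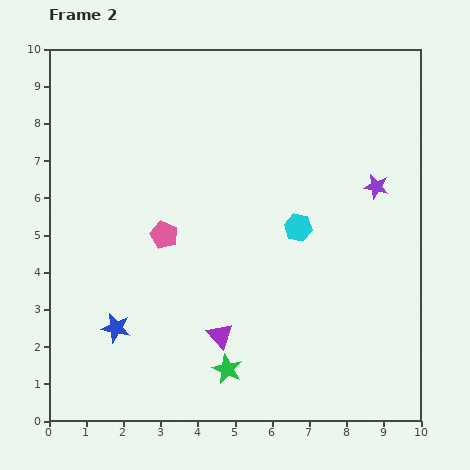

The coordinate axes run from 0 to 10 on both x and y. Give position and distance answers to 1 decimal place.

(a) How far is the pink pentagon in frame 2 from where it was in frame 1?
0.9

The pink pentagon moved from (3.9, 4.7) to (3.1, 5.0), a distance of √(0.8² + 0.3²) ≈ 0.9.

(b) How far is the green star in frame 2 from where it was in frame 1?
2.1

The green star moved from (4.8, 3.5) to (4.8, 1.4), a distance of √(0.0² + 2.1²) ≈ 2.1.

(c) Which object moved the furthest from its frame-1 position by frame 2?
the cyan hexagon

(moved 4.0; next 3.1)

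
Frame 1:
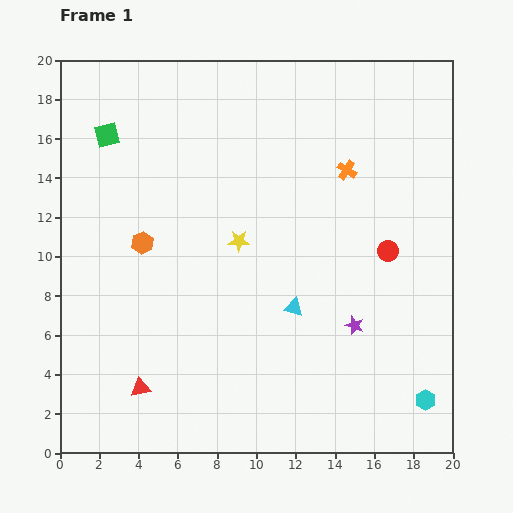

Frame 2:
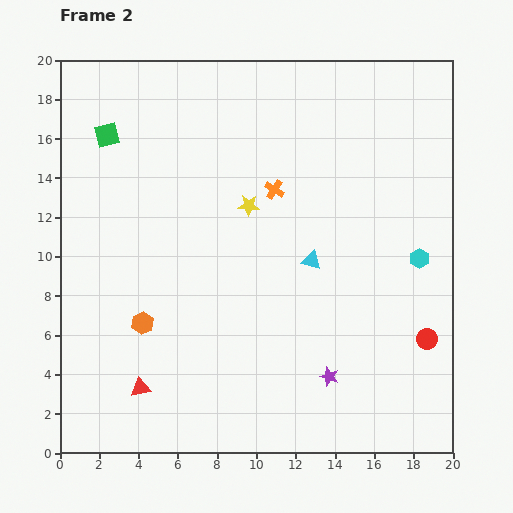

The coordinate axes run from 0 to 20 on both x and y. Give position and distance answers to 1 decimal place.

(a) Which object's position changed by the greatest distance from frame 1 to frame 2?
the cyan hexagon

(moved 7.2; next 4.9)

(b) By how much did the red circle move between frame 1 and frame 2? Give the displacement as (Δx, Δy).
(2.0, -4.5)

The red circle was at (16.7, 10.3) in frame 1 and (18.7, 5.8) in frame 2.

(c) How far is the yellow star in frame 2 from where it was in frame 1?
1.9

The yellow star moved from (9.1, 10.8) to (9.6, 12.6), a distance of √(0.5² + 1.8²) ≈ 1.9.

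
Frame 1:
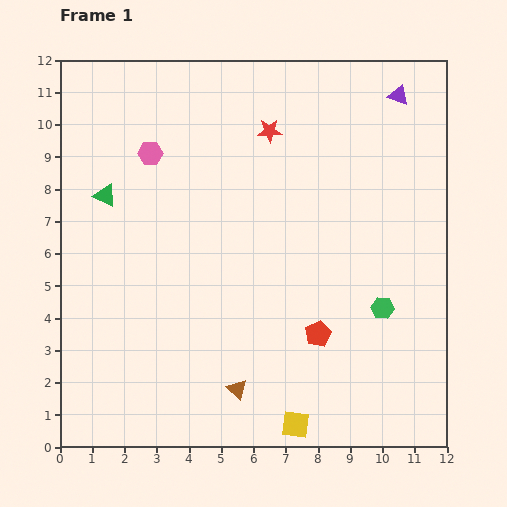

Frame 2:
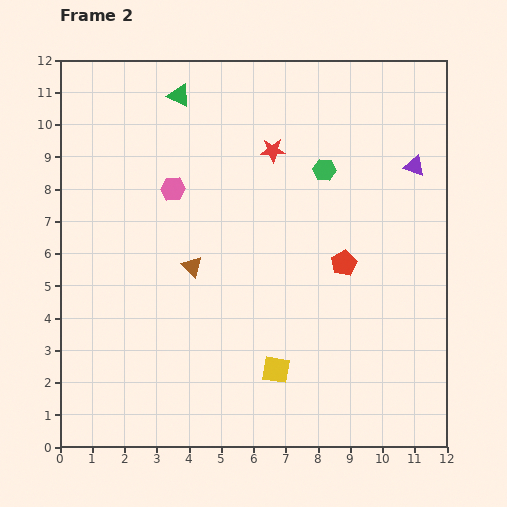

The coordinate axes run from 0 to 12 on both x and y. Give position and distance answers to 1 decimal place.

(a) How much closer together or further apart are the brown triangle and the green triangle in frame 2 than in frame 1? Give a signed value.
-2.0

Distance in frame 1: 7.3. Distance in frame 2: 5.3.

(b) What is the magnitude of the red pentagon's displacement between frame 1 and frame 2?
2.3

The red pentagon moved from (8.0, 3.5) to (8.8, 5.7), a distance of √(0.8² + 2.2²) ≈ 2.3.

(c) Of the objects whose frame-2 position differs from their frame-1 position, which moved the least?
the red star

(moved 0.6)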